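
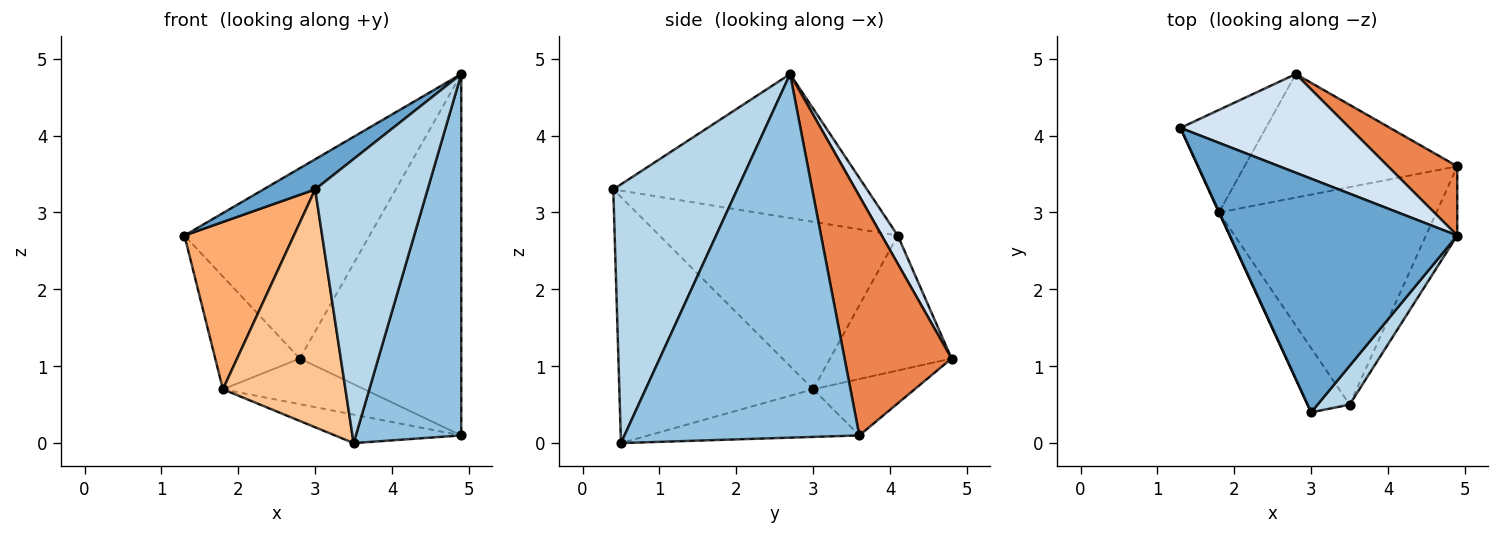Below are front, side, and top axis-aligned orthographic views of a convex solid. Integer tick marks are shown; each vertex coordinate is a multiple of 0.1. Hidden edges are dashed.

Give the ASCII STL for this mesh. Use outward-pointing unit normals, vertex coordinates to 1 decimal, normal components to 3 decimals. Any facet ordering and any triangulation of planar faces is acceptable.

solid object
 facet normal -0.532 -0.108 0.840
  outer loop
   vertex 4.9 2.7 4.8
   vertex 1.3 4.1 2.7
   vertex 3.0 0.4 3.3
  endloop
 endfacet
 facet normal 0.910 -0.408 -0.078
  outer loop
   vertex 3.5 0.5 0.0
   vertex 4.9 3.6 0.1
   vertex 4.9 2.7 4.8
  endloop
 endfacet
 facet normal 0.738 -0.669 0.091
  outer loop
   vertex 3.5 0.5 0.0
   vertex 4.9 2.7 4.8
   vertex 3.0 0.4 3.3
  endloop
 endfacet
 facet normal 0.076 0.885 0.459
  outer loop
   vertex 2.8 4.8 1.1
   vertex 1.3 4.1 2.7
   vertex 4.9 2.7 4.8
  endloop
 endfacet
 facet normal 0.545 0.823 0.158
  outer loop
   vertex 2.8 4.8 1.1
   vertex 4.9 2.7 4.8
   vertex 4.9 3.6 0.1
  endloop
 endfacet
 facet normal -0.909 -0.417 0.002
  outer loop
   vertex 1.8 3.0 0.7
   vertex 3.0 0.4 3.3
   vertex 1.3 4.1 2.7
  endloop
 endfacet
 facet normal -0.837 -0.529 -0.143
  outer loop
   vertex 1.8 3.0 0.7
   vertex 3.5 0.5 0.0
   vertex 3.0 0.4 3.3
  endloop
 endfacet
 facet normal -0.728 0.507 -0.461
  outer loop
   vertex 1.8 3.0 0.7
   vertex 1.3 4.1 2.7
   vertex 2.8 4.8 1.1
  endloop
 endfacet
 facet normal -0.212 0.127 -0.969
  outer loop
   vertex 1.8 3.0 0.7
   vertex 4.9 3.6 0.1
   vertex 3.5 0.5 0.0
  endloop
 endfacet
 facet normal -0.241 0.336 -0.910
  outer loop
   vertex 1.8 3.0 0.7
   vertex 2.8 4.8 1.1
   vertex 4.9 3.6 0.1
  endloop
 endfacet
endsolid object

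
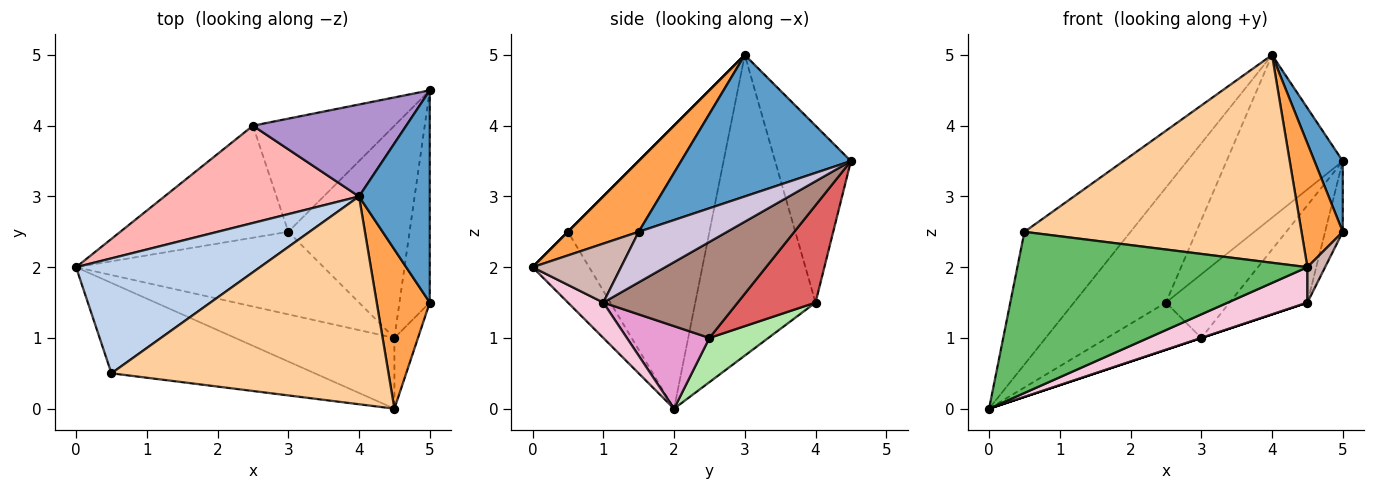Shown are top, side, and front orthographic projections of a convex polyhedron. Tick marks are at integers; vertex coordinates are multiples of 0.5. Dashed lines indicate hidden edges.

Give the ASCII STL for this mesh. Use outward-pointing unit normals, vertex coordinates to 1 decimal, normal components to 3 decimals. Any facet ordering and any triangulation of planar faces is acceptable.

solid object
 facet normal 0.885 -0.147 0.442
  outer loop
   vertex 4.0 3.0 5.0
   vertex 5.0 1.5 2.5
   vertex 5.0 4.5 3.5
  endloop
 endfacet
 facet normal -0.710 0.532 0.461
  outer loop
   vertex 0.5 0.5 2.5
   vertex 4.0 3.0 5.0
   vertex 0.0 2.0 0.0
  endloop
 endfacet
 facet normal 0.725 -0.423 0.544
  outer loop
   vertex 4.5 0.0 2.0
   vertex 5.0 1.5 2.5
   vertex 4.0 3.0 5.0
  endloop
 endfacet
 facet normal 0.000 -0.707 0.707
  outer loop
   vertex 4.5 0.0 2.0
   vertex 4.0 3.0 5.0
   vertex 0.5 0.5 2.5
  endloop
 endfacet
 facet normal -0.168 -0.860 -0.482
  outer loop
   vertex 4.5 0.0 2.0
   vertex 0.5 0.5 2.5
   vertex 0.0 2.0 0.0
  endloop
 endfacet
 facet normal 0.236 0.377 -0.896
  outer loop
   vertex 2.5 4.0 1.5
   vertex 3.0 2.5 1.0
   vertex 0.0 2.0 0.0
  endloop
 endfacet
 facet normal 0.514 0.421 -0.748
  outer loop
   vertex 2.5 4.0 1.5
   vertex 5.0 4.5 3.5
   vertex 3.0 2.5 1.0
  endloop
 endfacet
 facet normal -0.706 0.540 0.457
  outer loop
   vertex 2.5 4.0 1.5
   vertex 0.0 2.0 0.0
   vertex 4.0 3.0 5.0
  endloop
 endfacet
 facet normal -0.494 0.757 0.428
  outer loop
   vertex 2.5 4.0 1.5
   vertex 4.0 3.0 5.0
   vertex 5.0 4.5 3.5
  endloop
 endfacet
 facet normal 0.845 0.169 -0.507
  outer loop
   vertex 4.5 1.0 1.5
   vertex 5.0 4.5 3.5
   vertex 5.0 1.5 2.5
  endloop
 endfacet
 facet normal 0.584 0.338 -0.738
  outer loop
   vertex 4.5 1.0 1.5
   vertex 3.0 2.5 1.0
   vertex 5.0 4.5 3.5
  endloop
 endfacet
 facet normal 0.913 -0.183 -0.365
  outer loop
   vertex 4.5 1.0 1.5
   vertex 5.0 1.5 2.5
   vertex 4.5 0.0 2.0
  endloop
 endfacet
 facet normal 0.316 0.000 -0.949
  outer loop
   vertex 4.5 1.0 1.5
   vertex 0.0 2.0 0.0
   vertex 3.0 2.5 1.0
  endloop
 endfacet
 facet normal 0.195 -0.439 -0.877
  outer loop
   vertex 4.5 1.0 1.5
   vertex 4.5 0.0 2.0
   vertex 0.0 2.0 0.0
  endloop
 endfacet
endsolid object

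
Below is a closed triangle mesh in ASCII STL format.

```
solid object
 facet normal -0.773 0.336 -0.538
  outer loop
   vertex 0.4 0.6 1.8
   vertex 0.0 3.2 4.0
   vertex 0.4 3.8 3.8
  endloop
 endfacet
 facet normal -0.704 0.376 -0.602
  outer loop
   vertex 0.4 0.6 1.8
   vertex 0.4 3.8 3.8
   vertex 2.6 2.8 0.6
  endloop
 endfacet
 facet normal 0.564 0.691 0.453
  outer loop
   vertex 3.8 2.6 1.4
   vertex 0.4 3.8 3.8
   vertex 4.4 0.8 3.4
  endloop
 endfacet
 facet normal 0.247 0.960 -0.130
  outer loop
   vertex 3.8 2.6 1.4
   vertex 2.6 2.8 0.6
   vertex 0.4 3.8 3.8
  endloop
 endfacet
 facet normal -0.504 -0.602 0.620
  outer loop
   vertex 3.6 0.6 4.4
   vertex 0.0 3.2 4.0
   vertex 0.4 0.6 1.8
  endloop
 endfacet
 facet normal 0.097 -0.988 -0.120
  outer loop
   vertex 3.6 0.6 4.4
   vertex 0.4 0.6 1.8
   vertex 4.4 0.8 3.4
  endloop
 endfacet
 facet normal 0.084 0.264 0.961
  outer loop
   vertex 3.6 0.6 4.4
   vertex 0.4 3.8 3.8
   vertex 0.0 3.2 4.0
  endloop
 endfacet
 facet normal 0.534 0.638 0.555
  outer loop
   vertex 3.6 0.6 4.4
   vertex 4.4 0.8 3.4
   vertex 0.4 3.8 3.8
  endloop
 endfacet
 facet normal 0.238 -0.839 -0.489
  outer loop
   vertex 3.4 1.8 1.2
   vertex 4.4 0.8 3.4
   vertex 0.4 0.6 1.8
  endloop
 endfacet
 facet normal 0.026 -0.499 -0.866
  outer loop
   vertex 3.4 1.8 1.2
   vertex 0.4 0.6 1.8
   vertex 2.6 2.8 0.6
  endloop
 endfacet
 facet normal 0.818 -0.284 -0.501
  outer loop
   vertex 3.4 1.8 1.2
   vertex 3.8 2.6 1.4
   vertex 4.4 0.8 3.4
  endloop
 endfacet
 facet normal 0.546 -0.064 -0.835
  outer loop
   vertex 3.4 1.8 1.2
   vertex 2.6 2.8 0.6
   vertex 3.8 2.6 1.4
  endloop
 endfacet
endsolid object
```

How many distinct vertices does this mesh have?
8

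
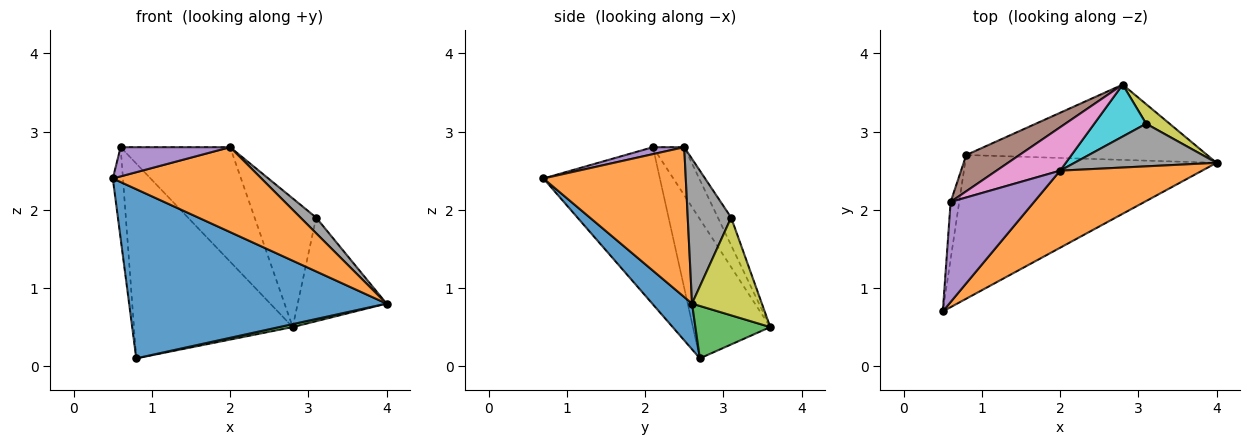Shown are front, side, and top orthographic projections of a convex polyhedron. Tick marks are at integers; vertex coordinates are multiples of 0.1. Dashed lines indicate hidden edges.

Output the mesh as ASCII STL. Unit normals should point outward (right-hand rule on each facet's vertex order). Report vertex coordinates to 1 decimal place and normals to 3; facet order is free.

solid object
 facet normal 0.117 -0.757 -0.643
  outer loop
   vertex 0.8 2.7 0.1
   vertex 4.0 2.6 0.8
   vertex 0.5 0.7 2.4
  endloop
 endfacet
 facet normal 0.578 -0.604 0.548
  outer loop
   vertex 2.0 2.5 2.8
   vertex 0.5 0.7 2.4
   vertex 4.0 2.6 0.8
  endloop
 endfacet
 facet normal 0.212 -0.038 -0.976
  outer loop
   vertex 2.8 3.6 0.5
   vertex 4.0 2.6 0.8
   vertex 0.8 2.7 0.1
  endloop
 endfacet
 facet normal -0.995 0.087 -0.054
  outer loop
   vertex 0.6 2.1 2.8
   vertex 0.8 2.7 0.1
   vertex 0.5 0.7 2.4
  endloop
 endfacet
 facet normal 0.080 -0.279 0.957
  outer loop
   vertex 0.6 2.1 2.8
   vertex 0.5 0.7 2.4
   vertex 2.0 2.5 2.8
  endloop
 endfacet
 facet normal -0.432 0.887 0.165
  outer loop
   vertex 0.6 2.1 2.8
   vertex 2.8 3.6 0.5
   vertex 0.8 2.7 0.1
  endloop
 endfacet
 facet normal -0.258 0.903 0.342
  outer loop
   vertex 0.6 2.1 2.8
   vertex 2.0 2.5 2.8
   vertex 2.8 3.6 0.5
  endloop
 endfacet
 facet normal 0.691 -0.249 0.679
  outer loop
   vertex 3.1 3.1 1.9
   vertex 2.0 2.5 2.8
   vertex 4.0 2.6 0.8
  endloop
 endfacet
 facet normal 0.611 0.778 0.147
  outer loop
   vertex 3.1 3.1 1.9
   vertex 4.0 2.6 0.8
   vertex 2.8 3.6 0.5
  endloop
 endfacet
 facet normal -0.196 0.909 0.367
  outer loop
   vertex 3.1 3.1 1.9
   vertex 2.8 3.6 0.5
   vertex 2.0 2.5 2.8
  endloop
 endfacet
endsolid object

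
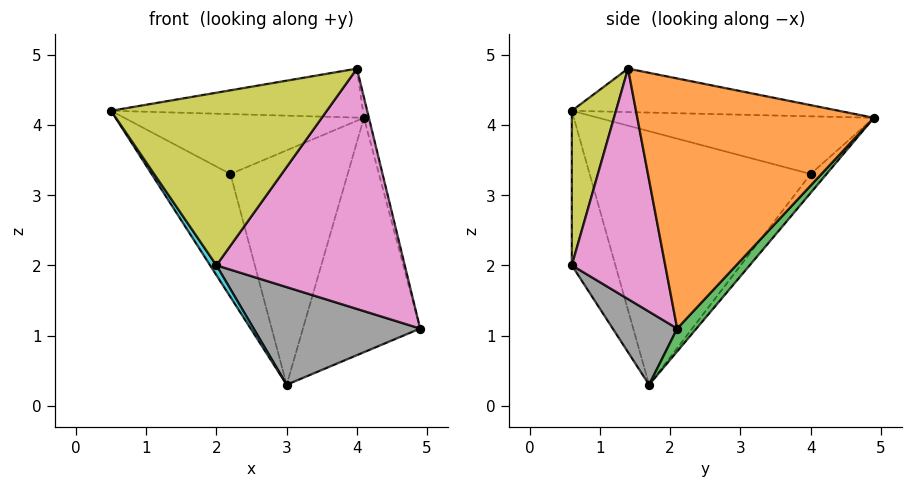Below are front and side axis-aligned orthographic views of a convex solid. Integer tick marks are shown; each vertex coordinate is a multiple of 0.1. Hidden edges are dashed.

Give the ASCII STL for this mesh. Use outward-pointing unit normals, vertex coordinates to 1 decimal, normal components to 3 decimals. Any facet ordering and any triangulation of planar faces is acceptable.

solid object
 facet normal -0.209 0.198 0.958
  outer loop
   vertex 4.0 1.4 4.8
   vertex 4.1 4.9 4.1
   vertex 0.5 0.6 4.2
  endloop
 endfacet
 facet normal 0.971 0.020 0.240
  outer loop
   vertex 4.0 1.4 4.8
   vertex 4.9 2.1 1.1
   vertex 4.1 4.9 4.1
  endloop
 endfacet
 facet normal 0.122 0.742 -0.660
  outer loop
   vertex 3.0 1.7 0.3
   vertex 4.1 4.9 4.1
   vertex 4.9 2.1 1.1
  endloop
 endfacet
 facet normal -0.519 0.452 0.725
  outer loop
   vertex 2.2 4.0 3.3
   vertex 0.5 0.6 4.2
   vertex 4.1 4.9 4.1
  endloop
 endfacet
 facet normal -0.839 0.300 -0.454
  outer loop
   vertex 2.2 4.0 3.3
   vertex 3.0 1.7 0.3
   vertex 0.5 0.6 4.2
  endloop
 endfacet
 facet normal -0.105 0.775 -0.623
  outer loop
   vertex 2.2 4.0 3.3
   vertex 4.1 4.9 4.1
   vertex 3.0 1.7 0.3
  endloop
 endfacet
 facet normal 0.443 -0.894 -0.061
  outer loop
   vertex 2.0 0.6 2.0
   vertex 4.9 2.1 1.1
   vertex 4.0 1.4 4.8
  endloop
 endfacet
 facet normal 0.336 -0.869 -0.364
  outer loop
   vertex 2.0 0.6 2.0
   vertex 3.0 1.7 0.3
   vertex 4.9 2.1 1.1
  endloop
 endfacet
 facet normal 0.199 -0.971 0.135
  outer loop
   vertex 2.0 0.6 2.0
   vertex 4.0 1.4 4.8
   vertex 0.5 0.6 4.2
  endloop
 endfacet
 facet normal -0.820 -0.119 -0.559
  outer loop
   vertex 2.0 0.6 2.0
   vertex 0.5 0.6 4.2
   vertex 3.0 1.7 0.3
  endloop
 endfacet
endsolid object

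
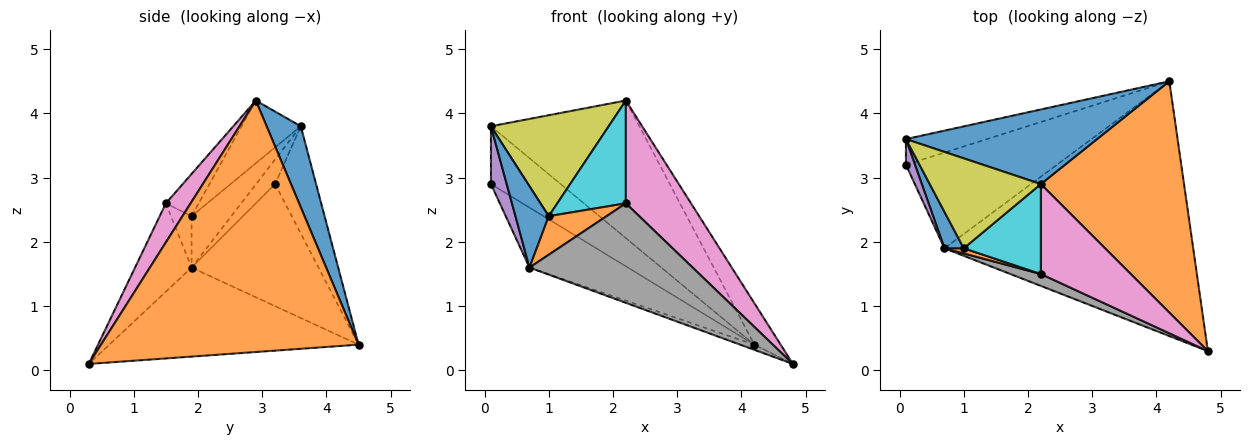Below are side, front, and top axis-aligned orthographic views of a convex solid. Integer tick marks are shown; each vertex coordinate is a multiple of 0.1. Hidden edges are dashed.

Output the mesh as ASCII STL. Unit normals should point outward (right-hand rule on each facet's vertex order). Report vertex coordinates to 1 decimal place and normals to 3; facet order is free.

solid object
 facet normal 0.198 0.862 0.467
  outer loop
   vertex 2.2 2.9 4.2
   vertex 4.2 4.5 0.4
   vertex 0.1 3.6 3.8
  endloop
 endfacet
 facet normal 0.866 0.088 0.493
  outer loop
   vertex 2.2 2.9 4.2
   vertex 4.8 0.3 0.1
   vertex 4.2 4.5 0.4
  endloop
 endfacet
 facet normal -0.337 0.019 -0.941
  outer loop
   vertex 0.7 1.9 1.6
   vertex 4.2 4.5 0.4
   vertex 4.8 0.3 0.1
  endloop
 endfacet
 facet normal -0.473 0.805 -0.358
  outer loop
   vertex 0.1 3.2 2.9
   vertex 0.1 3.6 3.8
   vertex 4.2 4.5 0.4
  endloop
 endfacet
 facet normal -0.740 -0.615 0.273
  outer loop
   vertex 0.1 3.2 2.9
   vertex 0.7 1.9 1.6
   vertex 0.1 3.6 3.8
  endloop
 endfacet
 facet normal -0.565 0.438 -0.699
  outer loop
   vertex 0.1 3.2 2.9
   vertex 4.2 4.5 0.4
   vertex 0.7 1.9 1.6
  endloop
 endfacet
 facet normal 0.275 -0.724 0.633
  outer loop
   vertex 2.2 1.5 2.6
   vertex 4.8 0.3 0.1
   vertex 2.2 2.9 4.2
  endloop
 endfacet
 facet normal -0.325 -0.939 0.112
  outer loop
   vertex 2.2 1.5 2.6
   vertex 0.7 1.9 1.6
   vertex 4.8 0.3 0.1
  endloop
 endfacet
 facet normal -0.352 -0.699 0.623
  outer loop
   vertex 1.0 1.9 2.4
   vertex 2.2 2.9 4.2
   vertex 0.1 3.6 3.8
  endloop
 endfacet
 facet normal -0.339 -0.708 0.619
  outer loop
   vertex 1.0 1.9 2.4
   vertex 2.2 1.5 2.6
   vertex 2.2 2.9 4.2
  endloop
 endfacet
 facet normal -0.737 -0.617 0.276
  outer loop
   vertex 1.0 1.9 2.4
   vertex 0.1 3.6 3.8
   vertex 0.7 1.9 1.6
  endloop
 endfacet
 facet normal -0.332 -0.935 0.125
  outer loop
   vertex 1.0 1.9 2.4
   vertex 0.7 1.9 1.6
   vertex 2.2 1.5 2.6
  endloop
 endfacet
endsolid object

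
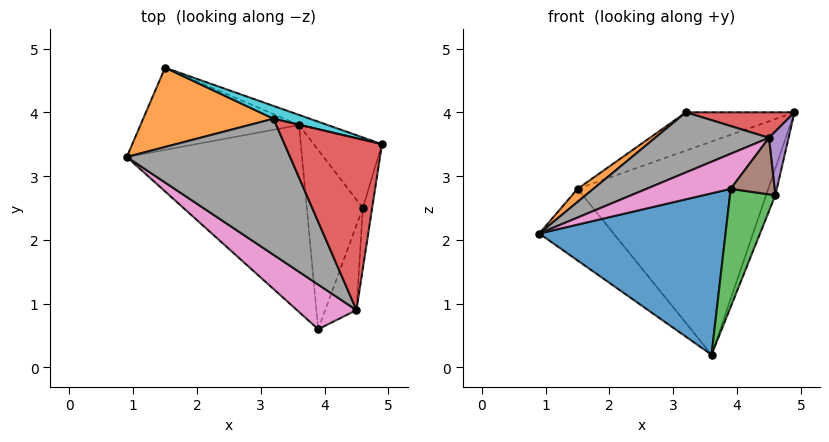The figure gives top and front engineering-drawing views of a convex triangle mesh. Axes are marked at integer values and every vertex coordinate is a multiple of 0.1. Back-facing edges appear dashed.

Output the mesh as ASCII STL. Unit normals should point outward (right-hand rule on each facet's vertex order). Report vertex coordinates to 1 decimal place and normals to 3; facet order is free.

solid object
 facet normal -0.381 -0.604 -0.700
  outer loop
   vertex 3.6 3.8 0.2
   vertex 3.9 0.6 2.8
   vertex 0.9 3.3 2.1
  endloop
 endfacet
 facet normal 0.942 0.124 -0.312
  outer loop
   vertex 4.6 2.5 2.7
   vertex 3.6 3.8 0.2
   vertex 4.9 3.5 4.0
  endloop
 endfacet
 facet normal 0.808 -0.324 -0.492
  outer loop
   vertex 4.6 2.5 2.7
   vertex 3.9 0.6 2.8
   vertex 3.6 3.8 0.2
  endloop
 endfacet
 facet normal -0.035 -0.147 0.989
  outer loop
   vertex 4.5 0.9 3.6
   vertex 4.9 3.5 4.0
   vertex 3.2 3.9 4.0
  endloop
 endfacet
 facet normal 0.983 -0.132 -0.125
  outer loop
   vertex 4.5 0.9 3.6
   vertex 4.6 2.5 2.7
   vertex 4.9 3.5 4.0
  endloop
 endfacet
 facet normal 0.811 -0.324 -0.487
  outer loop
   vertex 4.5 0.9 3.6
   vertex 3.9 0.6 2.8
   vertex 4.6 2.5 2.7
  endloop
 endfacet
 facet normal -0.595 -0.497 0.632
  outer loop
   vertex 4.5 0.9 3.6
   vertex 0.9 3.3 2.1
   vertex 3.9 0.6 2.8
  endloop
 endfacet
 facet normal -0.545 -0.339 0.767
  outer loop
   vertex 4.5 0.9 3.6
   vertex 3.2 3.9 4.0
   vertex 0.9 3.3 2.1
  endloop
 endfacet
 facet normal 0.346 0.937 -0.045
  outer loop
   vertex 1.5 4.7 2.8
   vertex 4.9 3.5 4.0
   vertex 3.6 3.8 0.2
  endloop
 endfacet
 facet normal 0.218 0.926 0.309
  outer loop
   vertex 1.5 4.7 2.8
   vertex 3.2 3.9 4.0
   vertex 4.9 3.5 4.0
  endloop
 endfacet
 facet normal -0.546 0.550 -0.632
  outer loop
   vertex 1.5 4.7 2.8
   vertex 3.6 3.8 0.2
   vertex 0.9 3.3 2.1
  endloop
 endfacet
 facet normal -0.612 -0.128 0.781
  outer loop
   vertex 1.5 4.7 2.8
   vertex 0.9 3.3 2.1
   vertex 3.2 3.9 4.0
  endloop
 endfacet
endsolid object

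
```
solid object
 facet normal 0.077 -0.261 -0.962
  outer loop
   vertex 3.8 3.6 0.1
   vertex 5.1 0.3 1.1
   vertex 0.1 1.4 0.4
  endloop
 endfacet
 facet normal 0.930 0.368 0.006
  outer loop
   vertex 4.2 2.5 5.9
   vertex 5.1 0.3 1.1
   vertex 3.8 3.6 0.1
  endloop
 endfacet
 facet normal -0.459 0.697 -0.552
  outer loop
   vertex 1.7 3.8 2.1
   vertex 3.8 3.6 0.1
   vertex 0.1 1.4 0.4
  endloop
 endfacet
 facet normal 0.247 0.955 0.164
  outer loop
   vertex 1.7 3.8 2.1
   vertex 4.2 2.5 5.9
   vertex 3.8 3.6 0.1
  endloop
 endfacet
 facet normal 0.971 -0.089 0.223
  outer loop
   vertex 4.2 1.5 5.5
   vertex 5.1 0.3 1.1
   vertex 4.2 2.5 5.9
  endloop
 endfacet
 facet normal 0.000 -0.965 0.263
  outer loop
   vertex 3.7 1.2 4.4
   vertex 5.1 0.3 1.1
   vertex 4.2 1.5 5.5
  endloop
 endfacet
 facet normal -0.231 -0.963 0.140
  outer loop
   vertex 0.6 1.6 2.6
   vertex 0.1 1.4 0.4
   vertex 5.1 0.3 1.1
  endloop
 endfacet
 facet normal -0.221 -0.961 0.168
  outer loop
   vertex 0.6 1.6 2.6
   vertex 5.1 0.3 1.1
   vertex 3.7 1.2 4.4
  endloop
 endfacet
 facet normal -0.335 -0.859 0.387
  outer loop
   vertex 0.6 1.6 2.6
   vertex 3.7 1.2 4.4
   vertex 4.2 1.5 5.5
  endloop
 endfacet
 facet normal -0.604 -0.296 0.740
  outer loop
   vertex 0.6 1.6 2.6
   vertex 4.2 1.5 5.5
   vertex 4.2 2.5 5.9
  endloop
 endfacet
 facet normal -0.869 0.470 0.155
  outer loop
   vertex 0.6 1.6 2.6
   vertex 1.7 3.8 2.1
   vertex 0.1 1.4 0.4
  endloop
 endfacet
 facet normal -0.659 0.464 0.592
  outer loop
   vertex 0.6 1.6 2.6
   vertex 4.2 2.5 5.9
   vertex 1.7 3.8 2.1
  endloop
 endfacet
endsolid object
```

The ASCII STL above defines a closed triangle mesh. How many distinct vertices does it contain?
8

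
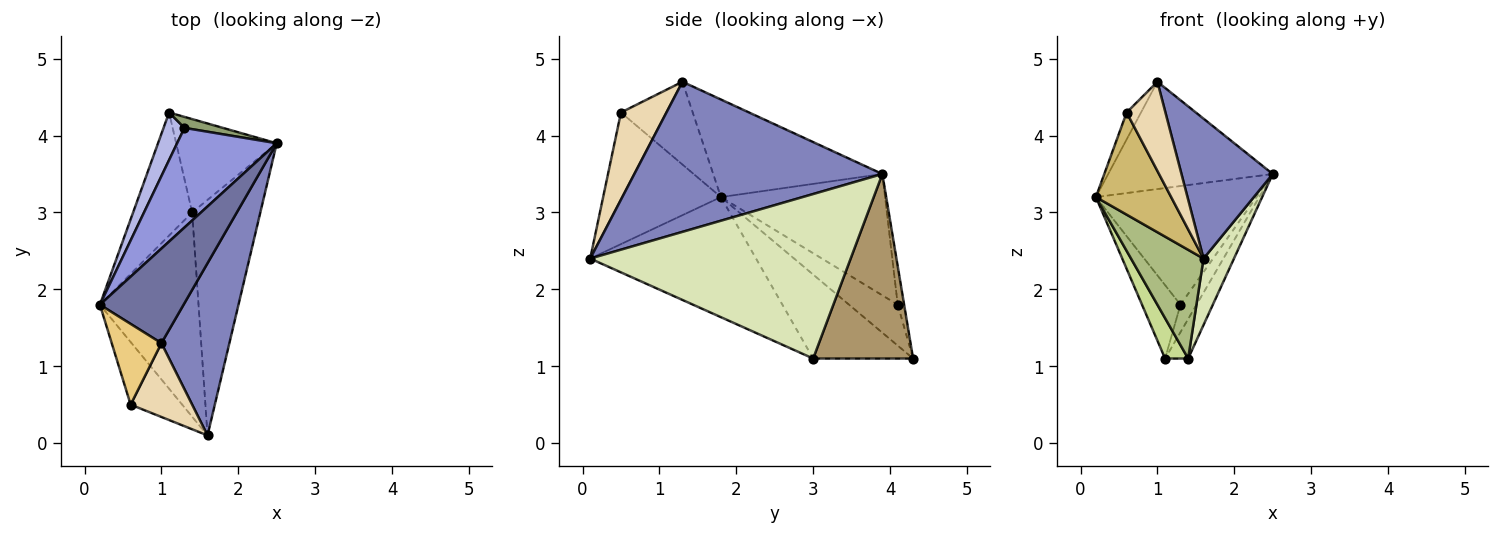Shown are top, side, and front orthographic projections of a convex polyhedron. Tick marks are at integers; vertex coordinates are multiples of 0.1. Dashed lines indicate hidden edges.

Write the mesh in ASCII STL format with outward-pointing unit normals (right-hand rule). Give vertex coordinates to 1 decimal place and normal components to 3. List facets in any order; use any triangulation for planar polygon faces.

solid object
 facet normal -0.611 0.594 0.524
  outer loop
   vertex 1.0 1.3 4.7
   vertex 2.5 3.9 3.5
   vertex 0.2 1.8 3.2
  endloop
 endfacet
 facet normal 0.864 -0.318 0.391
  outer loop
   vertex 1.0 1.3 4.7
   vertex 1.6 0.1 2.4
   vertex 2.5 3.9 3.5
  endloop
 endfacet
 facet normal -0.617 0.603 0.506
  outer loop
   vertex 1.3 4.1 1.8
   vertex 0.2 1.8 3.2
   vertex 2.5 3.9 3.5
  endloop
 endfacet
 facet normal -0.728 0.575 0.372
  outer loop
   vertex 1.3 4.1 1.8
   vertex 1.1 4.3 1.1
   vertex 0.2 1.8 3.2
  endloop
 endfacet
 facet normal -0.348 0.870 0.348
  outer loop
   vertex 1.3 4.1 1.8
   vertex 2.5 3.9 3.5
   vertex 1.1 4.3 1.1
  endloop
 endfacet
 facet normal -0.732 -0.320 -0.601
  outer loop
   vertex 1.4 3.0 1.1
   vertex 1.6 0.1 2.4
   vertex 0.2 1.8 3.2
  endloop
 endfacet
 facet normal -0.804 -0.185 -0.565
  outer loop
   vertex 1.4 3.0 1.1
   vertex 0.2 1.8 3.2
   vertex 1.1 4.3 1.1
  endloop
 endfacet
 facet normal 0.918 -0.107 -0.381
  outer loop
   vertex 1.4 3.0 1.1
   vertex 2.5 3.9 3.5
   vertex 1.6 0.1 2.4
  endloop
 endfacet
 facet normal 0.861 0.199 -0.469
  outer loop
   vertex 1.4 3.0 1.1
   vertex 1.1 4.3 1.1
   vertex 2.5 3.9 3.5
  endloop
 endfacet
 facet normal -0.800 -0.511 -0.313
  outer loop
   vertex 0.6 0.5 4.3
   vertex 0.2 1.8 3.2
   vertex 1.6 0.1 2.4
  endloop
 endfacet
 facet normal -0.845 0.169 0.507
  outer loop
   vertex 0.6 0.5 4.3
   vertex 1.0 1.3 4.7
   vertex 0.2 1.8 3.2
  endloop
 endfacet
 facet normal 0.670 -0.572 0.473
  outer loop
   vertex 0.6 0.5 4.3
   vertex 1.6 0.1 2.4
   vertex 1.0 1.3 4.7
  endloop
 endfacet
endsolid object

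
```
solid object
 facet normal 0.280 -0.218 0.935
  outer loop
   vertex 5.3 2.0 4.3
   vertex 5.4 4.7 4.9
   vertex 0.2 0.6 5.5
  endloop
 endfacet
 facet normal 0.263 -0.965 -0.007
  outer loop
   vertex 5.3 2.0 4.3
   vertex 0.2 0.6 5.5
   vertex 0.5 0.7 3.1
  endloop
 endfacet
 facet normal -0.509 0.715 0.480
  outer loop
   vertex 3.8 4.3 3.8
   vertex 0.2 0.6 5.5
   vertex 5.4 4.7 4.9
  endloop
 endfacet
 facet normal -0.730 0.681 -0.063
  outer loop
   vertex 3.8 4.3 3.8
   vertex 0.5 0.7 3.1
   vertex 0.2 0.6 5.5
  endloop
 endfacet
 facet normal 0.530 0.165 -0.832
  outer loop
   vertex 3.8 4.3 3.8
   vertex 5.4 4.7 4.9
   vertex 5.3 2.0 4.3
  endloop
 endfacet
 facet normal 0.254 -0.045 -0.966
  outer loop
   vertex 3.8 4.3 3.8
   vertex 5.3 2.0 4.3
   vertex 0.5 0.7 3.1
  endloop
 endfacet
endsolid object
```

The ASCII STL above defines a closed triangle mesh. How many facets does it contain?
6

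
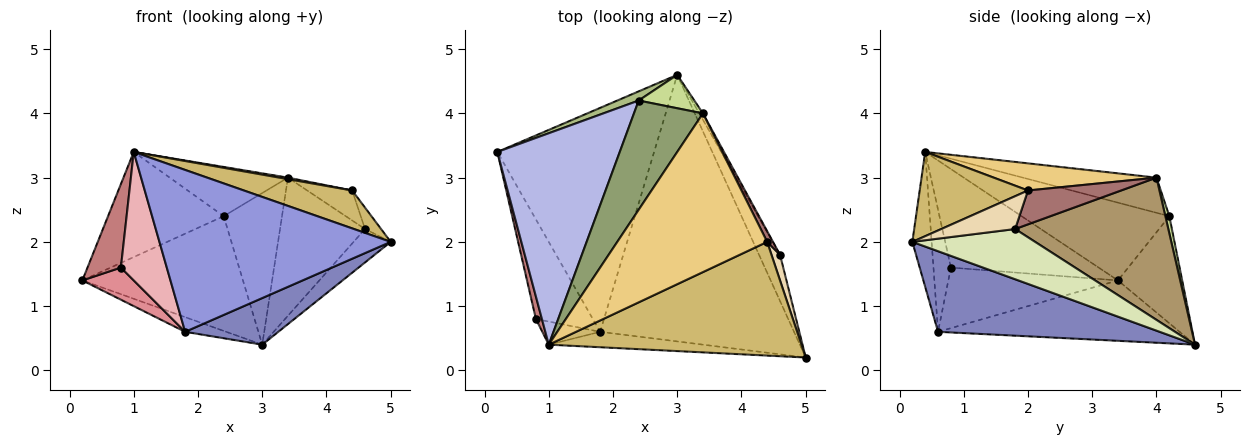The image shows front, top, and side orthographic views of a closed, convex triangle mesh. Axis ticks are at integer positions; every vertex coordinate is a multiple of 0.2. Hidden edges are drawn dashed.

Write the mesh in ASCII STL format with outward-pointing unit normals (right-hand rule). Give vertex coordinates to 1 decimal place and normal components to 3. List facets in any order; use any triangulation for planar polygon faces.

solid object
 facet normal -0.359 0.061 -0.931
  outer loop
   vertex 1.8 0.6 0.6
   vertex 0.2 3.4 1.4
   vertex 3.0 4.6 0.4
  endloop
 endfacet
 facet normal 0.379 -0.159 -0.912
  outer loop
   vertex 1.8 0.6 0.6
   vertex 3.0 4.6 0.4
   vertex 5.0 0.2 2.0
  endloop
 endfacet
 facet normal -0.083 -0.992 -0.094
  outer loop
   vertex 1.8 0.6 0.6
   vertex 5.0 0.2 2.0
   vertex 1.0 0.4 3.4
  endloop
 endfacet
 facet normal -0.494 0.387 0.778
  outer loop
   vertex 2.4 4.2 2.4
   vertex 0.2 3.4 1.4
   vertex 1.0 0.4 3.4
  endloop
 endfacet
 facet normal -0.421 0.373 0.827
  outer loop
   vertex 2.4 4.2 2.4
   vertex 1.0 0.4 3.4
   vertex 3.4 4.0 3.0
  endloop
 endfacet
 facet normal -0.370 0.926 0.074
  outer loop
   vertex 2.4 4.2 2.4
   vertex 3.0 4.6 0.4
   vertex 0.2 3.4 1.4
  endloop
 endfacet
 facet normal 0.066 0.974 0.215
  outer loop
   vertex 2.4 4.2 2.4
   vertex 3.4 4.0 3.0
   vertex 3.0 4.6 0.4
  endloop
 endfacet
 facet normal 0.889 0.269 -0.372
  outer loop
   vertex 4.6 1.8 2.2
   vertex 5.0 0.2 2.0
   vertex 3.0 4.6 0.4
  endloop
 endfacet
 facet normal 0.874 0.485 -0.023
  outer loop
   vertex 4.6 1.8 2.2
   vertex 3.0 4.6 0.4
   vertex 3.4 4.0 3.0
  endloop
 endfacet
 facet normal 0.302 -0.302 0.905
  outer loop
   vertex 4.4 2.0 2.8
   vertex 1.0 0.4 3.4
   vertex 5.0 0.2 2.0
  endloop
 endfacet
 facet normal 0.178 -0.009 0.984
  outer loop
   vertex 4.4 2.0 2.8
   vertex 3.4 4.0 3.0
   vertex 1.0 0.4 3.4
  endloop
 endfacet
 facet normal 0.947 0.206 0.247
  outer loop
   vertex 4.4 2.0 2.8
   vertex 5.0 0.2 2.0
   vertex 4.6 1.8 2.2
  endloop
 endfacet
 facet normal 0.890 0.430 0.153
  outer loop
   vertex 4.4 2.0 2.8
   vertex 4.6 1.8 2.2
   vertex 3.4 4.0 3.0
  endloop
 endfacet
 facet normal -0.974 -0.220 0.059
  outer loop
   vertex 0.8 0.8 1.6
   vertex 1.0 0.4 3.4
   vertex 0.2 3.4 1.4
  endloop
 endfacet
 facet normal -0.712 -0.216 -0.669
  outer loop
   vertex 0.8 0.8 1.6
   vertex 0.2 3.4 1.4
   vertex 1.8 0.6 0.6
  endloop
 endfacet
 facet normal -0.350 -0.922 -0.166
  outer loop
   vertex 0.8 0.8 1.6
   vertex 1.8 0.6 0.6
   vertex 1.0 0.4 3.4
  endloop
 endfacet
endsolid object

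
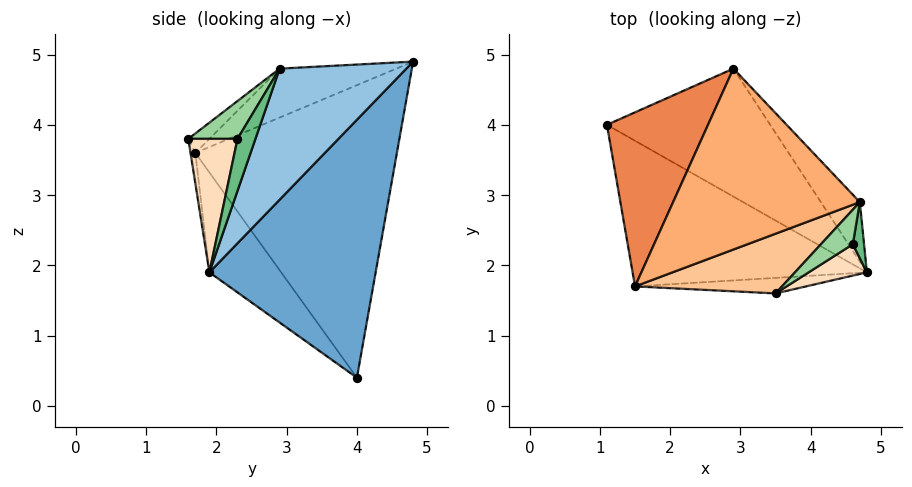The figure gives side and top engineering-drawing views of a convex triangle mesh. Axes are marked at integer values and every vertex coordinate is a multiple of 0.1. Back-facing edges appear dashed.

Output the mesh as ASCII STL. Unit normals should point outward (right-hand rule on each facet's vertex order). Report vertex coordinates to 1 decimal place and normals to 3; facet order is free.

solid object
 facet normal 0.566 0.742 -0.359
  outer loop
   vertex 2.9 4.8 4.9
   vertex 4.8 1.9 1.9
   vertex 1.1 4.0 0.4
  endloop
 endfacet
 facet normal 0.704 0.678 -0.210
  outer loop
   vertex 4.7 2.9 4.8
   vertex 4.8 1.9 1.9
   vertex 2.9 4.8 4.9
  endloop
 endfacet
 facet normal -0.234 -0.803 -0.548
  outer loop
   vertex 1.5 1.7 3.6
   vertex 1.1 4.0 0.4
   vertex 4.8 1.9 1.9
  endloop
 endfacet
 facet normal -0.031 -0.984 -0.177
  outer loop
   vertex 1.5 1.7 3.6
   vertex 4.8 1.9 1.9
   vertex 3.5 1.6 3.8
  endloop
 endfacet
 facet normal -0.908 0.278 0.314
  outer loop
   vertex 1.5 1.7 3.6
   vertex 2.9 4.8 4.9
   vertex 1.1 4.0 0.4
  endloop
 endfacet
 facet normal -0.243 -0.280 0.929
  outer loop
   vertex 1.5 1.7 3.6
   vertex 4.7 2.9 4.8
   vertex 2.9 4.8 4.9
  endloop
 endfacet
 facet normal -0.110 -0.540 0.834
  outer loop
   vertex 1.5 1.7 3.6
   vertex 3.5 1.6 3.8
   vertex 4.7 2.9 4.8
  endloop
 endfacet
 facet normal 0.523 -0.821 0.228
  outer loop
   vertex 4.6 2.3 3.8
   vertex 3.5 1.6 3.8
   vertex 4.8 1.9 1.9
  endloop
 endfacet
 facet normal 0.869 -0.458 0.188
  outer loop
   vertex 4.6 2.3 3.8
   vertex 4.8 1.9 1.9
   vertex 4.7 2.9 4.8
  endloop
 endfacet
 facet normal 0.489 -0.769 0.412
  outer loop
   vertex 4.6 2.3 3.8
   vertex 4.7 2.9 4.8
   vertex 3.5 1.6 3.8
  endloop
 endfacet
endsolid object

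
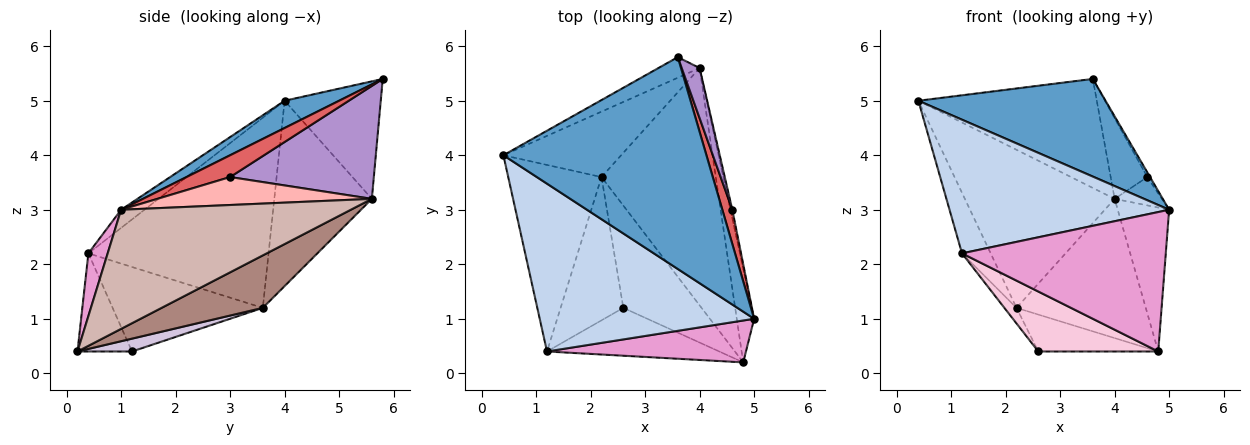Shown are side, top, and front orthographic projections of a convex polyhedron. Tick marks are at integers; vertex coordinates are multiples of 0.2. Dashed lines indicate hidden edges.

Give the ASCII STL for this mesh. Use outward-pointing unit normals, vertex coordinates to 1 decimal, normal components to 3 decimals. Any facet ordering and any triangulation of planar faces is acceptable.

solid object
 facet normal 0.121 -0.415 0.902
  outer loop
   vertex 3.6 5.8 5.4
   vertex 0.4 4.0 5.0
   vertex 5.0 1.0 3.0
  endloop
 endfacet
 facet normal -0.066 -0.622 0.780
  outer loop
   vertex 1.2 0.4 2.2
   vertex 5.0 1.0 3.0
   vertex 0.4 4.0 5.0
  endloop
 endfacet
 facet normal -0.889 0.142 -0.436
  outer loop
   vertex 2.2 3.6 1.2
   vertex 1.2 0.4 2.2
   vertex 0.4 4.0 5.0
  endloop
 endfacet
 facet normal -0.801 0.065 -0.595
  outer loop
   vertex 2.2 3.6 1.2
   vertex 2.6 1.2 0.4
   vertex 1.2 0.4 2.2
  endloop
 endfacet
 facet normal -0.468 0.868 -0.164
  outer loop
   vertex 4.0 5.6 3.2
   vertex 0.4 4.0 5.0
   vertex 3.6 5.8 5.4
  endloop
 endfacet
 facet normal -0.516 0.792 -0.328
  outer loop
   vertex 4.0 5.6 3.2
   vertex 2.2 3.6 1.2
   vertex 0.4 4.0 5.0
  endloop
 endfacet
 facet normal 0.908 0.057 0.416
  outer loop
   vertex 4.6 3.0 3.6
   vertex 3.6 5.8 5.4
   vertex 5.0 1.0 3.0
  endloop
 endfacet
 facet normal 0.974 0.215 -0.066
  outer loop
   vertex 4.6 3.0 3.6
   vertex 5.0 1.0 3.0
   vertex 4.0 5.6 3.2
  endloop
 endfacet
 facet normal 0.958 0.244 0.152
  outer loop
   vertex 4.6 3.0 3.6
   vertex 4.0 5.6 3.2
   vertex 3.6 5.8 5.4
  endloop
 endfacet
 facet normal 0.152 0.335 -0.930
  outer loop
   vertex 4.8 0.2 0.4
   vertex 2.6 1.2 0.4
   vertex 2.2 3.6 1.2
  endloop
 endfacet
 facet normal 0.368 0.470 -0.802
  outer loop
   vertex 4.8 0.2 0.4
   vertex 2.2 3.6 1.2
   vertex 4.0 5.6 3.2
  endloop
 endfacet
 facet normal 0.966 0.216 -0.141
  outer loop
   vertex 4.8 0.2 0.4
   vertex 4.0 5.6 3.2
   vertex 5.0 1.0 3.0
  endloop
 endfacet
 facet normal 0.090 -0.954 0.287
  outer loop
   vertex 4.8 0.2 0.4
   vertex 5.0 1.0 3.0
   vertex 1.2 0.4 2.2
  endloop
 endfacet
 facet normal -0.335 -0.737 -0.588
  outer loop
   vertex 4.8 0.2 0.4
   vertex 1.2 0.4 2.2
   vertex 2.6 1.2 0.4
  endloop
 endfacet
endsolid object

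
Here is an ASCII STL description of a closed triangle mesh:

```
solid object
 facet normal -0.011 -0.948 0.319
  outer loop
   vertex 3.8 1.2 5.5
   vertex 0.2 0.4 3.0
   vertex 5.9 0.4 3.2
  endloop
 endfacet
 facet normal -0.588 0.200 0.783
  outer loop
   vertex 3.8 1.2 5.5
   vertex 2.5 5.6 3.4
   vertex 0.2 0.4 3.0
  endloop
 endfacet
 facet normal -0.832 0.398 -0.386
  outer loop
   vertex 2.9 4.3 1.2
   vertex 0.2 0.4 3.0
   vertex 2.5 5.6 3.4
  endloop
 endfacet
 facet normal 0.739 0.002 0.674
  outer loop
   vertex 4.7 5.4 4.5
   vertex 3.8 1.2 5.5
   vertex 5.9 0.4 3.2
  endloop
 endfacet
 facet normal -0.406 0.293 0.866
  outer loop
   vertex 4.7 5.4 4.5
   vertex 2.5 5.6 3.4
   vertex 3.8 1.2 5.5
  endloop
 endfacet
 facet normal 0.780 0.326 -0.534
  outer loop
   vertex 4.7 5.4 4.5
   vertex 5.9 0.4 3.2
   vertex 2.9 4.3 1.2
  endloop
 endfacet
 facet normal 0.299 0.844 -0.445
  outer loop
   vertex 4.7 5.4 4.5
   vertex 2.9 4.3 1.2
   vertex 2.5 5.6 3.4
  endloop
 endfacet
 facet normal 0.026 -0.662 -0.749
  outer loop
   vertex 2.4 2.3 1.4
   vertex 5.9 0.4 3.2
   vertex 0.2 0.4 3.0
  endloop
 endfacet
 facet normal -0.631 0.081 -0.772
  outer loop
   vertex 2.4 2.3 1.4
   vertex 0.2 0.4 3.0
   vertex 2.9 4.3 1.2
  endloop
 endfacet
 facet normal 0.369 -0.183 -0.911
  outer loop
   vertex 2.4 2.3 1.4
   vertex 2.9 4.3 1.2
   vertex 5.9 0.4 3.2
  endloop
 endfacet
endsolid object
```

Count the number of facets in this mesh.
10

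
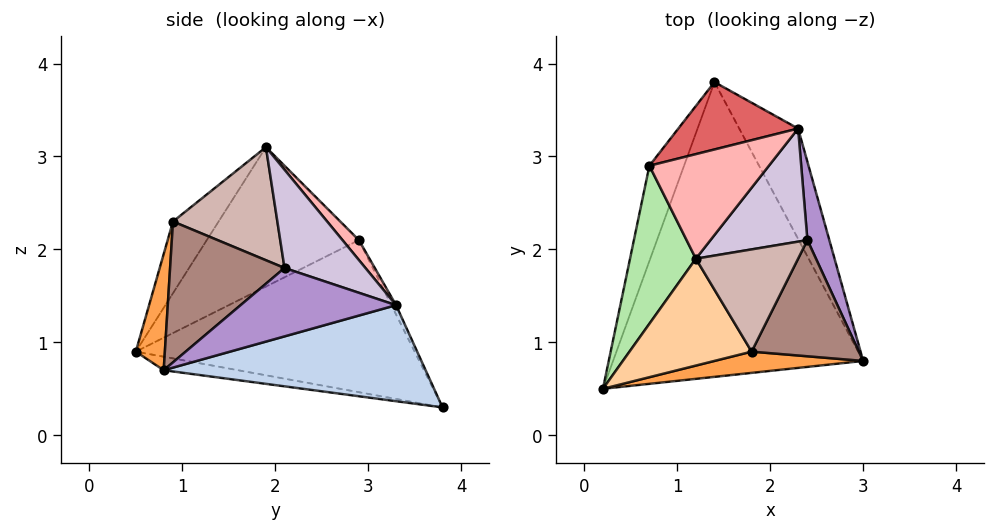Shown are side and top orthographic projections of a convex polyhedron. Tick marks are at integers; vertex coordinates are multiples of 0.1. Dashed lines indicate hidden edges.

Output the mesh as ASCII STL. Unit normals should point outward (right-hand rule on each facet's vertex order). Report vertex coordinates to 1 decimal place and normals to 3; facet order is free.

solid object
 facet normal -0.053 -0.160 -0.986
  outer loop
   vertex 1.4 3.8 0.3
   vertex 3.0 0.8 0.7
   vertex 0.2 0.5 0.9
  endloop
 endfacet
 facet normal 0.796 0.359 -0.488
  outer loop
   vertex 2.3 3.3 1.4
   vertex 3.0 0.8 0.7
   vertex 1.4 3.8 0.3
  endloop
 endfacet
 facet normal 0.116 -0.982 0.148
  outer loop
   vertex 1.8 0.9 2.3
   vertex 0.2 0.5 0.9
   vertex 3.0 0.8 0.7
  endloop
 endfacet
 facet normal -0.359 -0.705 0.612
  outer loop
   vertex 1.8 0.9 2.3
   vertex 1.2 1.9 3.1
   vertex 0.2 0.5 0.9
  endloop
 endfacet
 facet normal -0.930 0.300 -0.212
  outer loop
   vertex 0.7 2.9 2.1
   vertex 1.4 3.8 0.3
   vertex 0.2 0.5 0.9
  endloop
 endfacet
 facet normal -0.904 -0.025 0.427
  outer loop
   vertex 0.7 2.9 2.1
   vertex 0.2 0.5 0.9
   vertex 1.2 1.9 3.1
  endloop
 endfacet
 facet normal -0.034 0.899 0.436
  outer loop
   vertex 0.7 2.9 2.1
   vertex 2.3 3.3 1.4
   vertex 1.4 3.8 0.3
  endloop
 endfacet
 facet normal 0.112 0.730 0.674
  outer loop
   vertex 0.7 2.9 2.1
   vertex 1.2 1.9 3.1
   vertex 2.3 3.3 1.4
  endloop
 endfacet
 facet normal 0.937 0.178 0.300
  outer loop
   vertex 2.4 2.1 1.8
   vertex 3.0 0.8 0.7
   vertex 2.3 3.3 1.4
  endloop
 endfacet
 facet normal 0.683 0.282 0.674
  outer loop
   vertex 2.4 2.1 1.8
   vertex 2.3 3.3 1.4
   vertex 1.2 1.9 3.1
  endloop
 endfacet
 facet normal 0.787 -0.144 0.599
  outer loop
   vertex 2.4 2.1 1.8
   vertex 1.8 0.9 2.3
   vertex 3.0 0.8 0.7
  endloop
 endfacet
 facet normal 0.739 -0.091 0.668
  outer loop
   vertex 2.4 2.1 1.8
   vertex 1.2 1.9 3.1
   vertex 1.8 0.9 2.3
  endloop
 endfacet
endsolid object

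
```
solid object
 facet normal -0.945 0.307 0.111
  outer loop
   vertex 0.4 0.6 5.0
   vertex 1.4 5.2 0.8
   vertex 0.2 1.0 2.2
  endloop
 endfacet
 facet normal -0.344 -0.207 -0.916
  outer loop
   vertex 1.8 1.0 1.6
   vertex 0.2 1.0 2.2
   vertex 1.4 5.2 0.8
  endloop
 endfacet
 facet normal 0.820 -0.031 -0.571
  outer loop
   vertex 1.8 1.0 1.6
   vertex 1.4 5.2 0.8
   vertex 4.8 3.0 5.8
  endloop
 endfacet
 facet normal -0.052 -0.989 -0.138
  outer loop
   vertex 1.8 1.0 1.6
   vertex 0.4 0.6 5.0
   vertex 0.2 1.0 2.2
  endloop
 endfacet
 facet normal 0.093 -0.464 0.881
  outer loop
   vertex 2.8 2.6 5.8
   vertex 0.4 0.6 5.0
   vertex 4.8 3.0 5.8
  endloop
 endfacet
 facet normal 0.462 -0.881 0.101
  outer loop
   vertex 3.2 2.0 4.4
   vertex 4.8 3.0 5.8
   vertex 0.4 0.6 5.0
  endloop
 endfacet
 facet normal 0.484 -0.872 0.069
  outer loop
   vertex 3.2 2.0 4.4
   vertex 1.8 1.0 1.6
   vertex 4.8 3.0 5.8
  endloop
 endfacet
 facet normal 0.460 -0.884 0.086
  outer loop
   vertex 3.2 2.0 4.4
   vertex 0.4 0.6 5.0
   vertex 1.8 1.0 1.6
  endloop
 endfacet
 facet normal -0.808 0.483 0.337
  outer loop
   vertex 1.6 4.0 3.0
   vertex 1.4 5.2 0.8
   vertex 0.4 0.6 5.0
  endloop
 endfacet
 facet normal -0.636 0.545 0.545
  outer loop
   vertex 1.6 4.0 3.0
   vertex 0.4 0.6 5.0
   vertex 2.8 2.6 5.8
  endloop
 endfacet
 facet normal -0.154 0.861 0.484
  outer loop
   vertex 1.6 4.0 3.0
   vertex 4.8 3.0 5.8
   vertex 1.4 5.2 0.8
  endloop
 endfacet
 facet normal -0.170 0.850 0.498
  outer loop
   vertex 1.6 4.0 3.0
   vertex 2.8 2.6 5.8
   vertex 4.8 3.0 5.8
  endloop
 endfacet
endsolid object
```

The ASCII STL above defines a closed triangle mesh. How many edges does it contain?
18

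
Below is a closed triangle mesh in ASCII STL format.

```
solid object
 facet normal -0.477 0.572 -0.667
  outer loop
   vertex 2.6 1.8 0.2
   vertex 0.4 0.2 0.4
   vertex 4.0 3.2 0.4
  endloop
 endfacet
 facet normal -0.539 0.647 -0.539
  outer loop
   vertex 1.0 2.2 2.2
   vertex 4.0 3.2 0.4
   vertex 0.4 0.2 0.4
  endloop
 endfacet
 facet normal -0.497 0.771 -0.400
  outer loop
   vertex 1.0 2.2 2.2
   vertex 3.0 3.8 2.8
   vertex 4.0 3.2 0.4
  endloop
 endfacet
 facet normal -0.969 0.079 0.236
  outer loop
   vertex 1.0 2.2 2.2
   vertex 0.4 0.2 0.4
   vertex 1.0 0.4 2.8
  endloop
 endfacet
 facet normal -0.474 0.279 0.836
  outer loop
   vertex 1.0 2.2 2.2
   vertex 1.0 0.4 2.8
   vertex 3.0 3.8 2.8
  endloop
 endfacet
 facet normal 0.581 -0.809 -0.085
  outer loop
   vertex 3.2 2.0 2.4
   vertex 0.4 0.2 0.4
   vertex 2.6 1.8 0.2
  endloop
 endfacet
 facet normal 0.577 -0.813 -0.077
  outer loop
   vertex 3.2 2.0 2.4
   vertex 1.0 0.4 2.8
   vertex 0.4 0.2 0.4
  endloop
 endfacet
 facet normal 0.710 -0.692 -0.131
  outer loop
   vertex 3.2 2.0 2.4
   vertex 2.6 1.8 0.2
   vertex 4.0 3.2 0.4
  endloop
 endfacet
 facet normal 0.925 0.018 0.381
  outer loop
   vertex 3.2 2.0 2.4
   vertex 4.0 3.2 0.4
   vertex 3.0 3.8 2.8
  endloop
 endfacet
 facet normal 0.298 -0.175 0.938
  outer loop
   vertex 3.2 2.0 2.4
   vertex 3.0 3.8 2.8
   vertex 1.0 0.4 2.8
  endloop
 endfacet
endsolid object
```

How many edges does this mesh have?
15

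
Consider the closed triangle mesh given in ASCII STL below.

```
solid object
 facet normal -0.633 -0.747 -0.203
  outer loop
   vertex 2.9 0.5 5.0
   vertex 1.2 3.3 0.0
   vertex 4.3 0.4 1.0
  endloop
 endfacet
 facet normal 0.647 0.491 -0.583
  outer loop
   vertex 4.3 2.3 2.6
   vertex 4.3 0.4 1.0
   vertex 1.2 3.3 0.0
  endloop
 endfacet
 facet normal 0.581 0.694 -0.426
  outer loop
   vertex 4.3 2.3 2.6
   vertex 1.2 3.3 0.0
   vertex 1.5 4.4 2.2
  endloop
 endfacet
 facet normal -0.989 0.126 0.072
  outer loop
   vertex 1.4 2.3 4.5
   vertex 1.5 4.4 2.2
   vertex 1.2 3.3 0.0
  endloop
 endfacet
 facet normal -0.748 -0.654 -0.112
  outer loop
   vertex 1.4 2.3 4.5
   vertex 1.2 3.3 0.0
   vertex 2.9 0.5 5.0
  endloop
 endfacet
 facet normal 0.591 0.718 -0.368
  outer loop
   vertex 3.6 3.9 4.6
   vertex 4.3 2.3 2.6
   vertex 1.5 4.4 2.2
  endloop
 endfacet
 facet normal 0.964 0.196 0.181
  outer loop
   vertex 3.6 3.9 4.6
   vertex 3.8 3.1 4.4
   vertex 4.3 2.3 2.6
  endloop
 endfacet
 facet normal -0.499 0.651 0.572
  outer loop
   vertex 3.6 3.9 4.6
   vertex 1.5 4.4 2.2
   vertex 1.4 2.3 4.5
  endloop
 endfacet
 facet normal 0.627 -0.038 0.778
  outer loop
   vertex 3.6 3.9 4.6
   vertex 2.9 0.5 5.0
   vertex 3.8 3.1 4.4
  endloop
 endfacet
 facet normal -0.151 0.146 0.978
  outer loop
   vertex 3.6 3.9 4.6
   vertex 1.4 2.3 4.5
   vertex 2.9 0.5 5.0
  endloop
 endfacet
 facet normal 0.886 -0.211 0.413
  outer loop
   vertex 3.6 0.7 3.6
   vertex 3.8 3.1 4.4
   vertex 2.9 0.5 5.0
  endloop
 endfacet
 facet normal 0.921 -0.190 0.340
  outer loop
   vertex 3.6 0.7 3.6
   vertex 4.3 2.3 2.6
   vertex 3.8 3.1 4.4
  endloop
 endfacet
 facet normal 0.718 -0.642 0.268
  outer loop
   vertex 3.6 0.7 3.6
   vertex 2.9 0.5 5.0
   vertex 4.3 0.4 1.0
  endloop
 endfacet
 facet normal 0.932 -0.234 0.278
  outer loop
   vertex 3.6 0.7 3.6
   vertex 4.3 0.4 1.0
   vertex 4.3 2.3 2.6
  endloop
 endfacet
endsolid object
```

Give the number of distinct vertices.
9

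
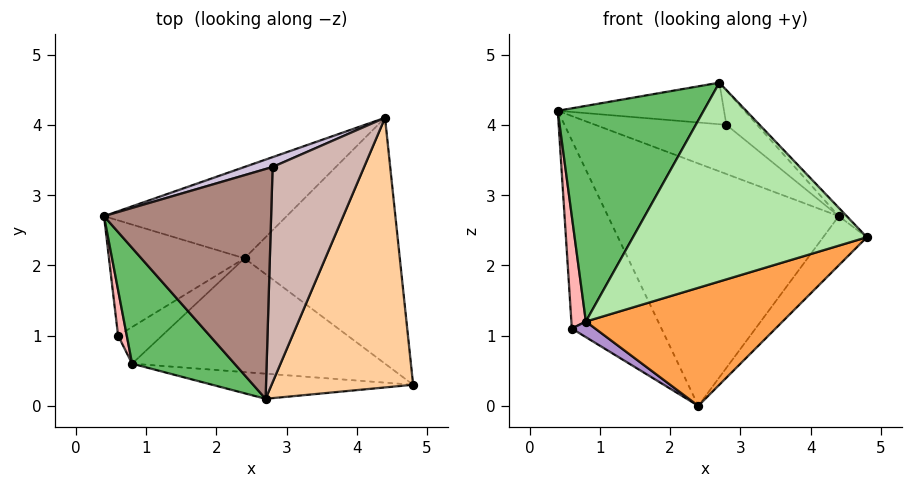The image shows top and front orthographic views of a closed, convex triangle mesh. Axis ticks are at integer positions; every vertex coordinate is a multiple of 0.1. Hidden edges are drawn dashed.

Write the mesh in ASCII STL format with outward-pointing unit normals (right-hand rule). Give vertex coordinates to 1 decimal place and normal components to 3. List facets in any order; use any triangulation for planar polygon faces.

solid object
 facet normal -0.418 0.850 -0.320
  outer loop
   vertex 2.4 2.1 0.0
   vertex 0.4 2.7 4.2
   vertex 4.4 4.1 2.7
  endloop
 endfacet
 facet normal 0.748 0.130 -0.651
  outer loop
   vertex 2.4 2.1 0.0
   vertex 4.4 4.1 2.7
   vertex 4.8 0.3 2.4
  endloop
 endfacet
 facet normal 0.152 -0.711 -0.686
  outer loop
   vertex 0.8 0.6 1.2
   vertex 2.4 2.1 0.0
   vertex 4.8 0.3 2.4
  endloop
 endfacet
 facet normal 0.722 0.021 0.691
  outer loop
   vertex 2.7 0.1 4.6
   vertex 4.8 0.3 2.4
   vertex 4.4 4.1 2.7
  endloop
 endfacet
 facet normal -0.733 -0.599 0.322
  outer loop
   vertex 2.7 0.1 4.6
   vertex 0.4 2.7 4.2
   vertex 0.8 0.6 1.2
  endloop
 endfacet
 facet normal -0.037 -0.991 -0.125
  outer loop
   vertex 2.7 0.1 4.6
   vertex 0.8 0.6 1.2
   vertex 4.8 0.3 2.4
  endloop
 endfacet
 facet normal -0.643 0.653 -0.400
  outer loop
   vertex 0.6 1.0 1.1
   vertex 0.4 2.7 4.2
   vertex 2.4 2.1 0.0
  endloop
 endfacet
 facet normal -0.898 -0.408 0.166
  outer loop
   vertex 0.6 1.0 1.1
   vertex 0.8 0.6 1.2
   vertex 0.4 2.7 4.2
  endloop
 endfacet
 facet normal -0.307 -0.373 -0.876
  outer loop
   vertex 0.6 1.0 1.1
   vertex 2.4 2.1 0.0
   vertex 0.8 0.6 1.2
  endloop
 endfacet
 facet normal -0.260 0.947 0.189
  outer loop
   vertex 2.8 3.4 4.0
   vertex 4.4 4.1 2.7
   vertex 0.4 2.7 4.2
  endloop
 endfacet
 facet normal 0.030 0.178 0.984
  outer loop
   vertex 2.8 3.4 4.0
   vertex 0.4 2.7 4.2
   vertex 2.7 0.1 4.6
  endloop
 endfacet
 facet normal 0.591 0.127 0.796
  outer loop
   vertex 2.8 3.4 4.0
   vertex 2.7 0.1 4.6
   vertex 4.4 4.1 2.7
  endloop
 endfacet
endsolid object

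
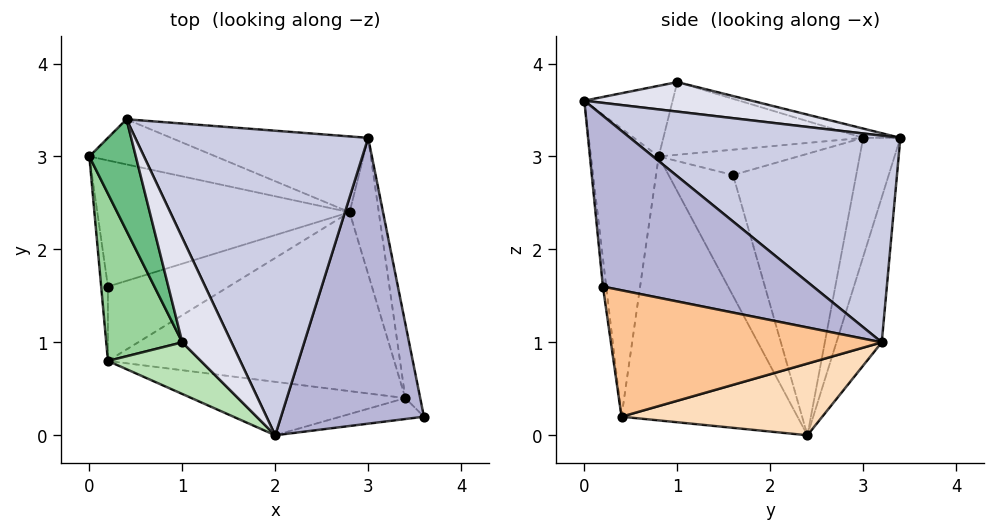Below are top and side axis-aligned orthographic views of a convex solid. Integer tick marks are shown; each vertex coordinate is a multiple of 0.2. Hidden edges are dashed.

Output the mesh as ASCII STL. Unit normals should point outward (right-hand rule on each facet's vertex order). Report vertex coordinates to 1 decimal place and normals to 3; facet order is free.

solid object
 facet normal -0.565 0.565 -0.601
  outer loop
   vertex 0.4 3.4 3.2
   vertex 2.8 2.4 0.0
   vertex 0.0 3.0 3.2
  endloop
 endfacet
 facet normal -0.388 0.756 -0.527
  outer loop
   vertex 3.0 3.2 1.0
   vertex 2.8 2.4 0.0
   vertex 0.4 3.4 3.2
  endloop
 endfacet
 facet normal -0.742 0.084 -0.665
  outer loop
   vertex 0.2 1.6 2.8
   vertex 0.0 3.0 3.2
   vertex 2.8 2.4 0.0
  endloop
 endfacet
 facet normal -0.964 -0.064 -0.257
  outer loop
   vertex 0.2 1.6 2.8
   vertex 0.2 0.8 3.0
   vertex 0.0 3.0 3.2
  endloop
 endfacet
 facet normal -0.696 -0.174 -0.696
  outer loop
   vertex 0.2 1.6 2.8
   vertex 2.8 2.4 0.0
   vertex 0.2 0.8 3.0
  endloop
 endfacet
 facet normal -0.653 -0.267 -0.709
  outer loop
   vertex 3.4 0.4 0.2
   vertex 0.2 0.8 3.0
   vertex 2.8 2.4 0.0
  endloop
 endfacet
 facet normal 0.978 0.173 -0.115
  outer loop
   vertex 3.4 0.4 0.2
   vertex 3.0 3.2 1.0
   vertex 3.6 0.2 1.6
  endloop
 endfacet
 facet normal 0.901 0.233 -0.367
  outer loop
   vertex 3.4 0.4 0.2
   vertex 2.8 2.4 0.0
   vertex 3.0 3.2 1.0
  endloop
 endfacet
 facet normal -0.192 0.192 0.962
  outer loop
   vertex 1.0 1.0 3.8
   vertex 0.4 3.4 3.2
   vertex 0.0 3.0 3.2
  endloop
 endfacet
 facet normal -0.685 -0.127 0.717
  outer loop
   vertex 1.0 1.0 3.8
   vertex 0.0 3.0 3.2
   vertex 0.2 0.8 3.0
  endloop
 endfacet
 facet normal -0.481 -0.607 0.633
  outer loop
   vertex 2.0 0.0 3.6
   vertex 1.0 1.0 3.8
   vertex 0.2 0.8 3.0
  endloop
 endfacet
 facet normal -0.045 -0.990 -0.135
  outer loop
   vertex 2.0 0.0 3.6
   vertex 3.4 0.4 0.2
   vertex 3.6 0.2 1.6
  endloop
 endfacet
 facet normal -0.326 -0.914 -0.242
  outer loop
   vertex 2.0 0.0 3.6
   vertex 0.2 0.8 3.0
   vertex 3.4 0.4 0.2
  endloop
 endfacet
 facet normal 0.738 0.271 0.618
  outer loop
   vertex 2.0 0.0 3.6
   vertex 3.6 0.2 1.6
   vertex 3.0 3.2 1.0
  endloop
 endfacet
 facet normal 0.616 0.372 0.694
  outer loop
   vertex 2.0 0.0 3.6
   vertex 3.0 3.2 1.0
   vertex 0.4 3.4 3.2
  endloop
 endfacet
 facet normal 0.487 0.324 0.811
  outer loop
   vertex 2.0 0.0 3.6
   vertex 0.4 3.4 3.2
   vertex 1.0 1.0 3.8
  endloop
 endfacet
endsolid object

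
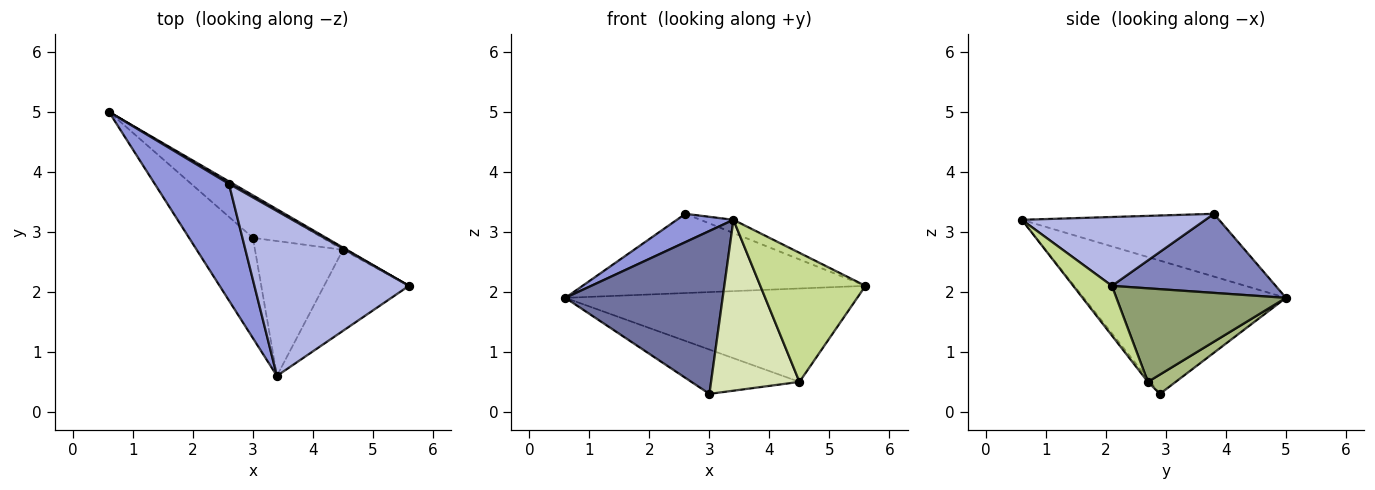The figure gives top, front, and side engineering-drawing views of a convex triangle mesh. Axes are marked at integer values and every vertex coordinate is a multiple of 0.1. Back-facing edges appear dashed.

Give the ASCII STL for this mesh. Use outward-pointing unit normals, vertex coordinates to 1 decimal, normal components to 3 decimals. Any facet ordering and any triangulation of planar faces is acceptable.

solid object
 facet normal -0.738 -0.574 -0.354
  outer loop
   vertex 3.0 2.9 0.3
   vertex 3.4 0.6 3.2
   vertex 0.6 5.0 1.9
  endloop
 endfacet
 facet normal 0.501 0.865 0.026
  outer loop
   vertex 2.6 3.8 3.3
   vertex 5.6 2.1 2.1
   vertex 0.6 5.0 1.9
  endloop
 endfacet
 facet normal -0.635 -0.182 0.751
  outer loop
   vertex 2.6 3.8 3.3
   vertex 0.6 5.0 1.9
   vertex 3.4 0.6 3.2
  endloop
 endfacet
 facet normal 0.406 0.073 0.911
  outer loop
   vertex 2.6 3.8 3.3
   vertex 3.4 0.6 3.2
   vertex 5.6 2.1 2.1
  endloop
 endfacet
 facet normal 0.502 0.864 -0.021
  outer loop
   vertex 4.5 2.7 0.5
   vertex 0.6 5.0 1.9
   vertex 5.6 2.1 2.1
  endloop
 endfacet
 facet normal 0.185 0.721 -0.668
  outer loop
   vertex 4.5 2.7 0.5
   vertex 3.0 2.9 0.3
   vertex 0.6 5.0 1.9
  endloop
 endfacet
 facet normal 0.297 -0.809 -0.508
  outer loop
   vertex 4.5 2.7 0.5
   vertex 5.6 2.1 2.1
   vertex 3.4 0.6 3.2
  endloop
 endfacet
 facet normal -0.022 -0.785 -0.619
  outer loop
   vertex 4.5 2.7 0.5
   vertex 3.4 0.6 3.2
   vertex 3.0 2.9 0.3
  endloop
 endfacet
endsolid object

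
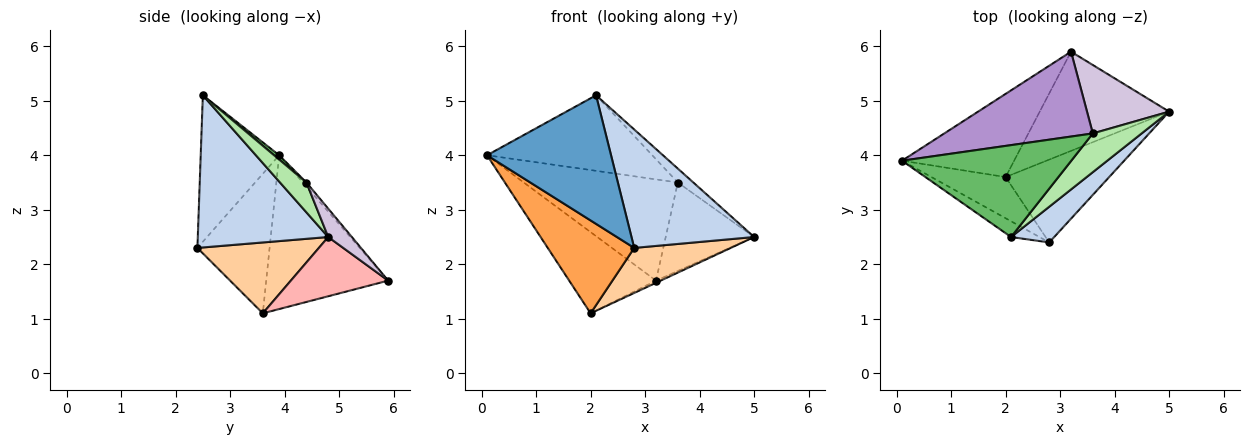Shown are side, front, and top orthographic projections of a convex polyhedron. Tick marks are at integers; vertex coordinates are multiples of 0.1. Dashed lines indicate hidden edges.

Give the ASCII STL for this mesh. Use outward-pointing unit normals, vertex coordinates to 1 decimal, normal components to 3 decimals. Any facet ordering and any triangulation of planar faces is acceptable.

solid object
 facet normal -0.532 -0.841 -0.103
  outer loop
   vertex 2.1 2.5 5.1
   vertex 0.1 3.9 4.0
   vertex 2.8 2.4 2.3
  endloop
 endfacet
 facet normal 0.713 -0.671 0.202
  outer loop
   vertex 2.1 2.5 5.1
   vertex 2.8 2.4 2.3
   vertex 5.0 4.8 2.5
  endloop
 endfacet
 facet normal -0.607 -0.727 -0.322
  outer loop
   vertex 2.0 3.6 1.1
   vertex 2.8 2.4 2.3
   vertex 0.1 3.9 4.0
  endloop
 endfacet
 facet normal 0.515 -0.409 -0.753
  outer loop
   vertex 2.0 3.6 1.1
   vertex 5.0 4.8 2.5
   vertex 2.8 2.4 2.3
  endloop
 endfacet
 facet normal 0.020 0.635 0.772
  outer loop
   vertex 3.6 4.4 3.5
   vertex 0.1 3.9 4.0
   vertex 2.1 2.5 5.1
  endloop
 endfacet
 facet normal 0.499 0.293 0.816
  outer loop
   vertex 3.6 4.4 3.5
   vertex 2.1 2.5 5.1
   vertex 5.0 4.8 2.5
  endloop
 endfacet
 facet normal -0.700 0.499 -0.511
  outer loop
   vertex 3.2 5.9 1.7
   vertex 2.0 3.6 1.1
   vertex 0.1 3.9 4.0
  endloop
 endfacet
 facet normal 0.416 0.020 -0.909
  outer loop
   vertex 3.2 5.9 1.7
   vertex 5.0 4.8 2.5
   vertex 2.0 3.6 1.1
  endloop
 endfacet
 facet normal -0.018 0.766 0.642
  outer loop
   vertex 3.2 5.9 1.7
   vertex 0.1 3.9 4.0
   vertex 3.6 4.4 3.5
  endloop
 endfacet
 facet normal 0.207 0.774 0.599
  outer loop
   vertex 3.2 5.9 1.7
   vertex 3.6 4.4 3.5
   vertex 5.0 4.8 2.5
  endloop
 endfacet
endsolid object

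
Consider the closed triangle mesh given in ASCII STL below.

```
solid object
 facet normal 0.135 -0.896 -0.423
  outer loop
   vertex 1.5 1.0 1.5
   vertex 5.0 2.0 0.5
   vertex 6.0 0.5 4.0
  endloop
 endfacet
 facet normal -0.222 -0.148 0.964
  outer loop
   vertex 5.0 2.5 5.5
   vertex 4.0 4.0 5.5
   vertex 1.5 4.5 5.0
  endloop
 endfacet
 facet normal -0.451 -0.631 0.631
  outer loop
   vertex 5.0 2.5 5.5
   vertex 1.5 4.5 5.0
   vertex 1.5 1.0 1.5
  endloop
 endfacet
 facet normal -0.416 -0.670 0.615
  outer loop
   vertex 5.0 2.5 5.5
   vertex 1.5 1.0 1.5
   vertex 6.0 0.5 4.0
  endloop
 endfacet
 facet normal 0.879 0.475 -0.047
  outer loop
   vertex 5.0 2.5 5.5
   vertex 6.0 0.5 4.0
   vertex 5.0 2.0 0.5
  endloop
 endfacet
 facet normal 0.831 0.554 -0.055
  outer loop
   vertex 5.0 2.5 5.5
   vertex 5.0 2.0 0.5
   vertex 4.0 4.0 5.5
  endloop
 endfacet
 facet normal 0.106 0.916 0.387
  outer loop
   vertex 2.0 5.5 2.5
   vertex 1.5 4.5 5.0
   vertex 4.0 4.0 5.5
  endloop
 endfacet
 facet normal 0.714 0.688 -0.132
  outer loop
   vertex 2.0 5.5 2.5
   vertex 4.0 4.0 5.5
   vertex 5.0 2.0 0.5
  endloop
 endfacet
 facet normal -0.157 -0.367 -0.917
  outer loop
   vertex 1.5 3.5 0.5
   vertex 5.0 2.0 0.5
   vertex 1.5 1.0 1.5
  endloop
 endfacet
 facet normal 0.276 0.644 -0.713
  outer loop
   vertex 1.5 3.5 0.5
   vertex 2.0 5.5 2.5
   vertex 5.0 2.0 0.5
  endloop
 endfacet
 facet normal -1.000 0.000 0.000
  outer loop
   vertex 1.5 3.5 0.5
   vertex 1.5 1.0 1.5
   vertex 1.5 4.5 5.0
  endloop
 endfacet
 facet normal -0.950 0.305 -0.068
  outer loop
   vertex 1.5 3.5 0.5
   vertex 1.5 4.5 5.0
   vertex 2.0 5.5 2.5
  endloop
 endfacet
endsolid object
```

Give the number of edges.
18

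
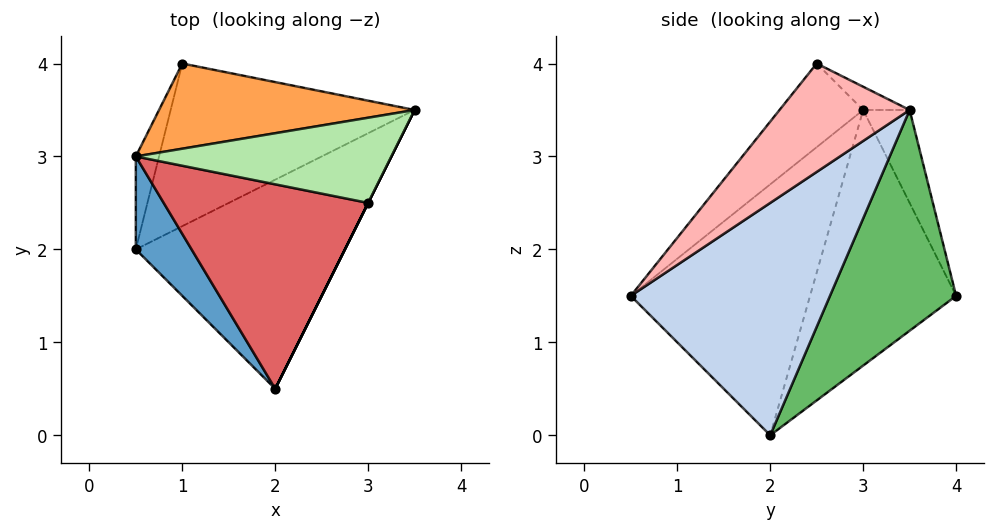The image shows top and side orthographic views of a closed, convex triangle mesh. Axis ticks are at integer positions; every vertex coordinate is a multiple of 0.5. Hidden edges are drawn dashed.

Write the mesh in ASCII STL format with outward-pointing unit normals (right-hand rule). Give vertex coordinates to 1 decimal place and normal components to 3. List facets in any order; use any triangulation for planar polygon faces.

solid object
 facet normal -0.777 -0.605 0.173
  outer loop
   vertex 0.5 2.0 0.0
   vertex 2.0 0.5 1.5
   vertex 0.5 3.0 3.5
  endloop
 endfacet
 facet normal 0.741 0.074 -0.667
  outer loop
   vertex 0.5 2.0 0.0
   vertex 3.5 3.5 3.5
   vertex 2.0 0.5 1.5
  endloop
 endfacet
 facet normal -0.150 0.899 0.412
  outer loop
   vertex 1.0 4.0 1.5
   vertex 0.5 3.0 3.5
   vertex 3.5 3.5 3.5
  endloop
 endfacet
 facet normal -0.949 0.302 -0.086
  outer loop
   vertex 1.0 4.0 1.5
   vertex 0.5 2.0 0.0
   vertex 0.5 3.0 3.5
  endloop
 endfacet
 facet normal 0.625 0.362 -0.691
  outer loop
   vertex 1.0 4.0 1.5
   vertex 3.5 3.5 3.5
   vertex 0.5 2.0 0.0
  endloop
 endfacet
 facet normal -0.080 0.477 0.875
  outer loop
   vertex 3.0 2.5 4.0
   vertex 3.5 3.5 3.5
   vertex 0.5 3.0 3.5
  endloop
 endfacet
 facet normal -0.272 -0.695 0.665
  outer loop
   vertex 3.0 2.5 4.0
   vertex 0.5 3.0 3.5
   vertex 2.0 0.5 1.5
  endloop
 endfacet
 facet normal 0.894 -0.447 0.000
  outer loop
   vertex 3.0 2.5 4.0
   vertex 2.0 0.5 1.5
   vertex 3.5 3.5 3.5
  endloop
 endfacet
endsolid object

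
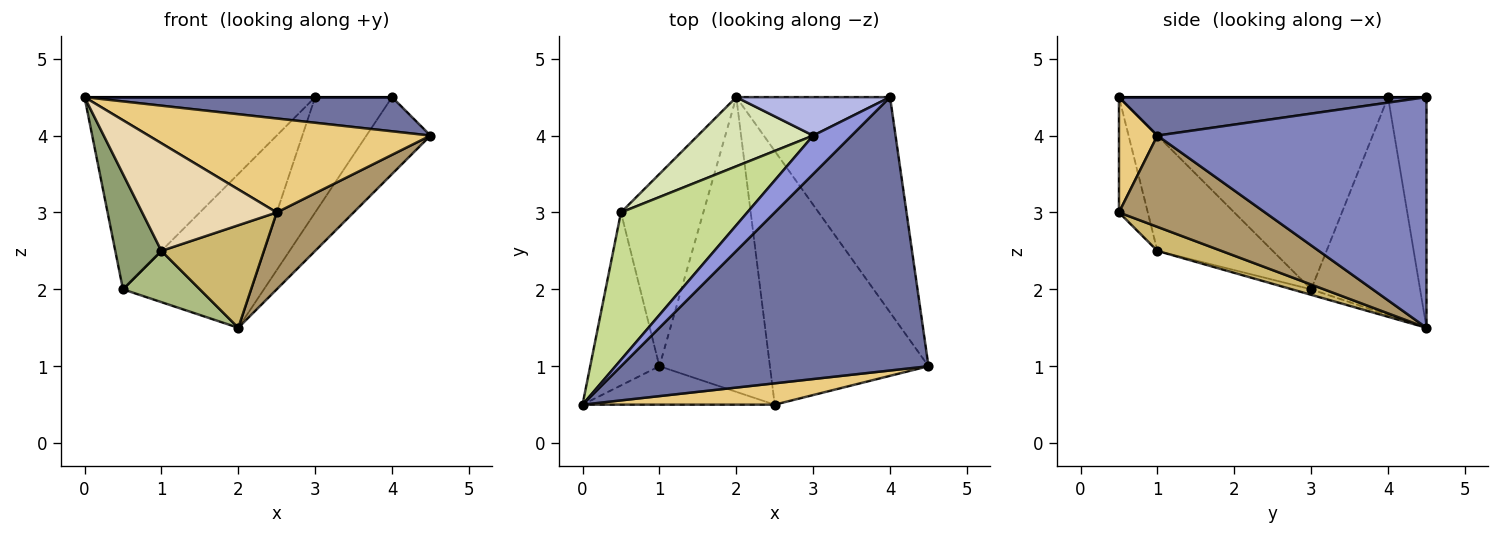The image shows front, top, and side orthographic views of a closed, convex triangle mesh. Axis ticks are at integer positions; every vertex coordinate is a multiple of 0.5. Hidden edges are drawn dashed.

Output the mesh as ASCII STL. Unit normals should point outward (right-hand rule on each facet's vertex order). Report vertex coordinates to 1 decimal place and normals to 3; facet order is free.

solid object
 facet normal 0.123 -0.123 0.985
  outer loop
   vertex 4.0 4.5 4.5
   vertex 0.0 0.5 4.5
   vertex 4.5 1.0 4.0
  endloop
 endfacet
 facet normal 0.816 0.194 -0.544
  outer loop
   vertex 4.0 4.5 4.5
   vertex 4.5 1.0 4.0
   vertex 2.0 4.5 1.5
  endloop
 endfacet
 facet normal 0.000 0.000 1.000
  outer loop
   vertex 3.0 4.0 4.5
   vertex 0.0 0.5 4.5
   vertex 4.0 4.5 4.5
  endloop
 endfacet
 facet normal -0.429 0.857 0.286
  outer loop
   vertex 3.0 4.0 4.5
   vertex 4.0 4.5 4.5
   vertex 2.0 4.5 1.5
  endloop
 endfacet
 facet normal -0.811 -0.324 -0.487
  outer loop
   vertex 0.5 3.0 2.0
   vertex 1.0 1.0 2.5
   vertex 0.0 0.5 4.5
  endloop
 endfacet
 facet normal -0.064 -0.257 -0.964
  outer loop
   vertex 0.5 3.0 2.0
   vertex 2.0 4.5 1.5
   vertex 1.0 1.0 2.5
  endloop
 endfacet
 facet normal -0.679 0.582 0.446
  outer loop
   vertex 0.5 3.0 2.0
   vertex 0.0 0.5 4.5
   vertex 3.0 4.0 4.5
  endloop
 endfacet
 facet normal -0.613 0.721 0.324
  outer loop
   vertex 0.5 3.0 2.0
   vertex 3.0 4.0 4.5
   vertex 2.0 4.5 1.5
  endloop
 endfacet
 facet normal 0.483 -0.254 -0.838
  outer loop
   vertex 2.5 0.5 3.0
   vertex 2.0 4.5 1.5
   vertex 4.5 1.0 4.0
  endloop
 endfacet
 facet normal 0.201 -0.322 -0.925
  outer loop
   vertex 2.5 0.5 3.0
   vertex 1.0 1.0 2.5
   vertex 2.0 4.5 1.5
  endloop
 endfacet
 facet normal 0.132 -0.967 0.220
  outer loop
   vertex 2.5 0.5 3.0
   vertex 4.5 1.0 4.0
   vertex 0.0 0.5 4.5
  endloop
 endfacet
 facet normal -0.198 -0.923 -0.330
  outer loop
   vertex 2.5 0.5 3.0
   vertex 0.0 0.5 4.5
   vertex 1.0 1.0 2.5
  endloop
 endfacet
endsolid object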